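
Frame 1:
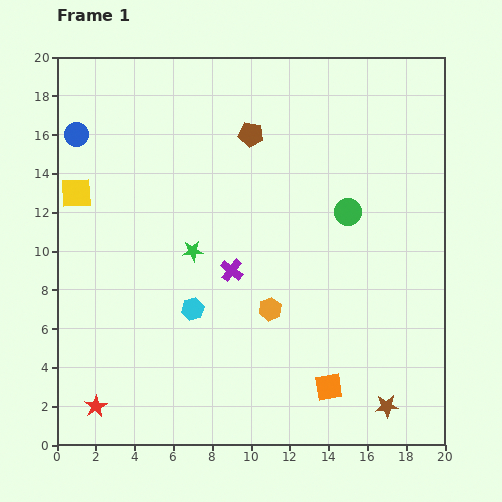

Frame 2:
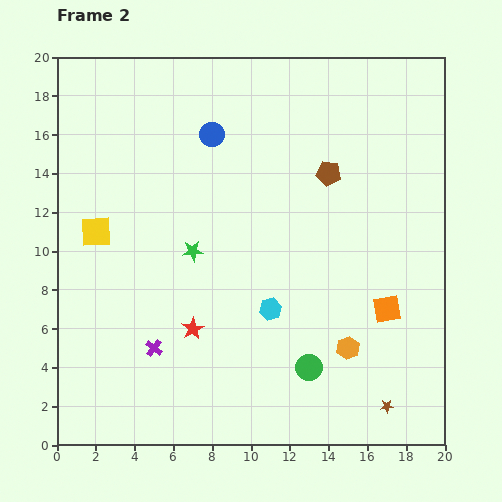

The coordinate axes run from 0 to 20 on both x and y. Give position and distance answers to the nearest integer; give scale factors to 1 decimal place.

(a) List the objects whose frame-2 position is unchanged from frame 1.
the brown star, the green star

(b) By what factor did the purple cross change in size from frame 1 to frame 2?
0.8×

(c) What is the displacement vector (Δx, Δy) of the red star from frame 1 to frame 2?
(5, 4)

The red star was at (2, 2) in frame 1 and (7, 6) in frame 2.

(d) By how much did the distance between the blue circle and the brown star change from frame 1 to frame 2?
-4

Distance in frame 1: 21. Distance in frame 2: 17.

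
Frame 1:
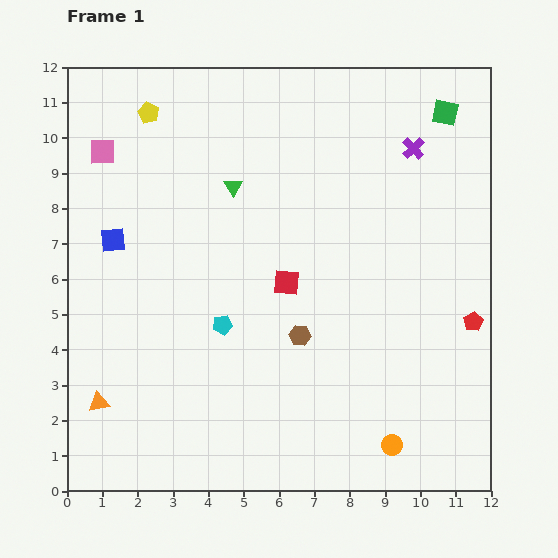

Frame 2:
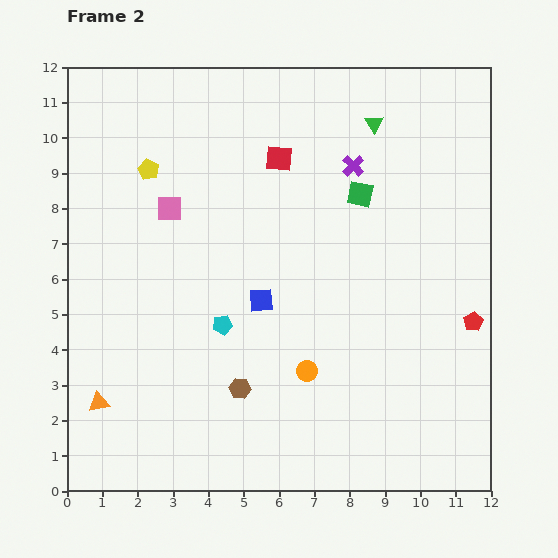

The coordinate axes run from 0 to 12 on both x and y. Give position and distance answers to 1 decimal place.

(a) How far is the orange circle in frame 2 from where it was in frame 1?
3.2

The orange circle moved from (9.2, 1.3) to (6.8, 3.4), a distance of √(2.4² + 2.1²) ≈ 3.2.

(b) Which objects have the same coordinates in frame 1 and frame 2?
the cyan pentagon, the red pentagon, the orange triangle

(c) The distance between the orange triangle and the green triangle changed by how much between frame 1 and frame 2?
+3.9

Distance in frame 1: 7.2. Distance in frame 2: 11.1.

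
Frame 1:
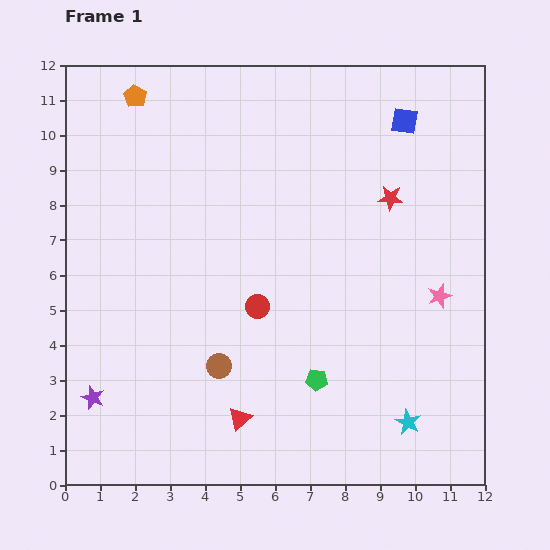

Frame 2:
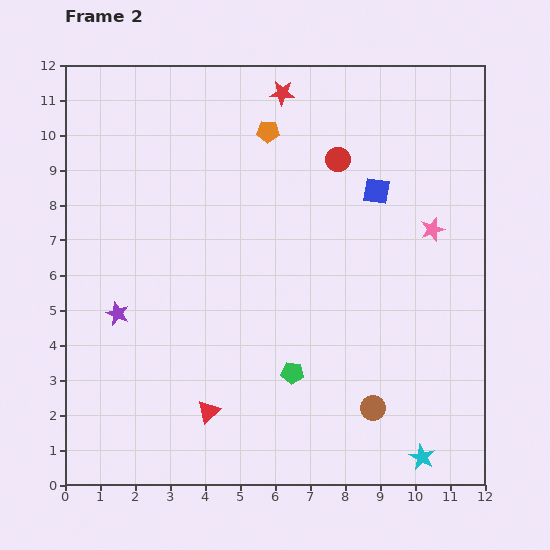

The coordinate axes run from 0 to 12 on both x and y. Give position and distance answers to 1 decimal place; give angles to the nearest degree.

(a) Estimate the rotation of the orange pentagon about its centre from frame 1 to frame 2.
27° counter-clockwise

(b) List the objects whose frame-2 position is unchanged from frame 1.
none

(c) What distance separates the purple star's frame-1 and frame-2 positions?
2.5

The purple star moved from (0.8, 2.5) to (1.5, 4.9), a distance of √(0.7² + 2.4²) ≈ 2.5.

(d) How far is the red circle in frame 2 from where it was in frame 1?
4.8

The red circle moved from (5.5, 5.1) to (7.8, 9.3), a distance of √(2.3² + 4.2²) ≈ 4.8.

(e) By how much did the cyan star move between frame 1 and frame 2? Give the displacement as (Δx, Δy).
(0.4, -1.0)

The cyan star was at (9.8, 1.8) in frame 1 and (10.2, 0.8) in frame 2.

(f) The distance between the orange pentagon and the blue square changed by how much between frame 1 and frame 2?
-4.2

Distance in frame 1: 7.7. Distance in frame 2: 3.5.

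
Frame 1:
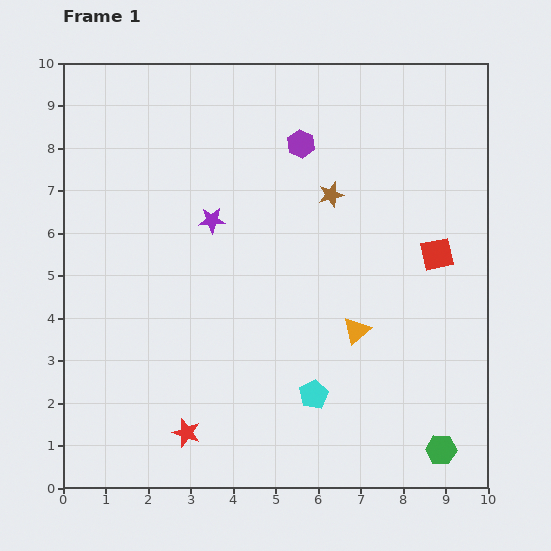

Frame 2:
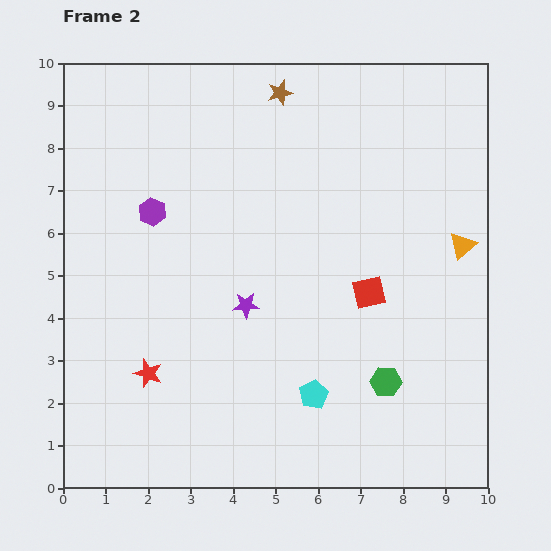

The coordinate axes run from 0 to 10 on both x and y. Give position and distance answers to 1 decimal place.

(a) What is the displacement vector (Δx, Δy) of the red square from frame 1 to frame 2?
(-1.6, -0.9)

The red square was at (8.8, 5.5) in frame 1 and (7.2, 4.6) in frame 2.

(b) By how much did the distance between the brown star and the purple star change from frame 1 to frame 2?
+2.2

Distance in frame 1: 2.9. Distance in frame 2: 5.1.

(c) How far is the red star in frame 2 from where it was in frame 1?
1.7

The red star moved from (2.9, 1.3) to (2.0, 2.7), a distance of √(0.9² + 1.4²) ≈ 1.7.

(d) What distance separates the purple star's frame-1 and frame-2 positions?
2.2

The purple star moved from (3.5, 6.3) to (4.3, 4.3), a distance of √(0.8² + 2.0²) ≈ 2.2.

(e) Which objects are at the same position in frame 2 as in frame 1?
the cyan pentagon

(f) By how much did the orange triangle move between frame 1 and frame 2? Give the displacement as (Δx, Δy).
(2.5, 2.0)

The orange triangle was at (6.9, 3.7) in frame 1 and (9.4, 5.7) in frame 2.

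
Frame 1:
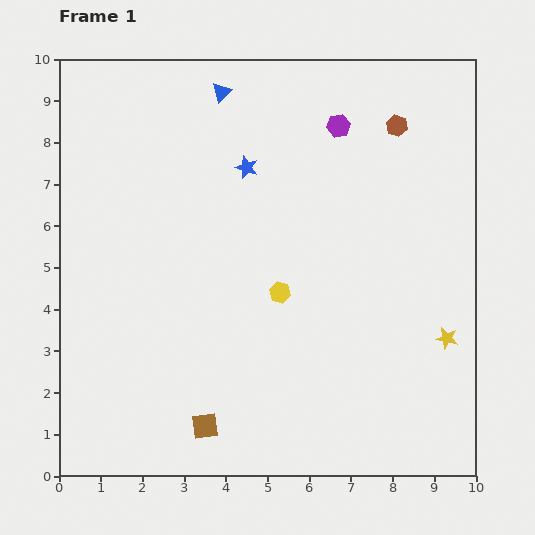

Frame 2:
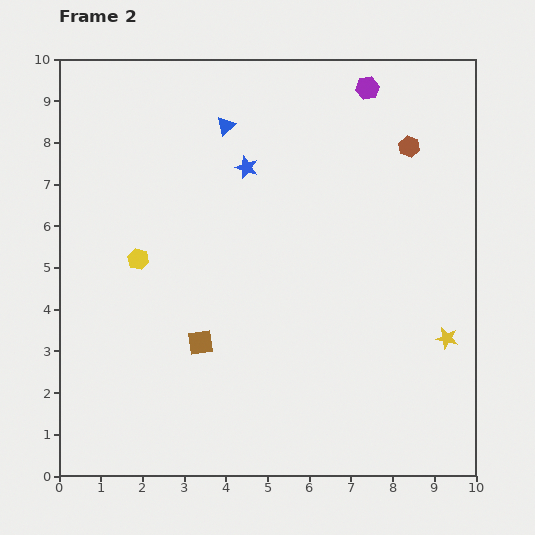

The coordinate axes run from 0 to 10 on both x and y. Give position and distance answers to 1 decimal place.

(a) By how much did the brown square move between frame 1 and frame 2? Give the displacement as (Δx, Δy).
(-0.1, 2.0)

The brown square was at (3.5, 1.2) in frame 1 and (3.4, 3.2) in frame 2.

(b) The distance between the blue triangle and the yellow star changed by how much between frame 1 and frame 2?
-0.6

Distance in frame 1: 8.0. Distance in frame 2: 7.4.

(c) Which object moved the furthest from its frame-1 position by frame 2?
the yellow hexagon

(moved 3.5; next 2.0)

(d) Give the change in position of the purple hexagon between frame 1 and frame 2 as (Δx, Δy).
(0.7, 0.9)

The purple hexagon was at (6.7, 8.4) in frame 1 and (7.4, 9.3) in frame 2.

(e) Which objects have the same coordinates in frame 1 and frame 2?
the blue star, the yellow star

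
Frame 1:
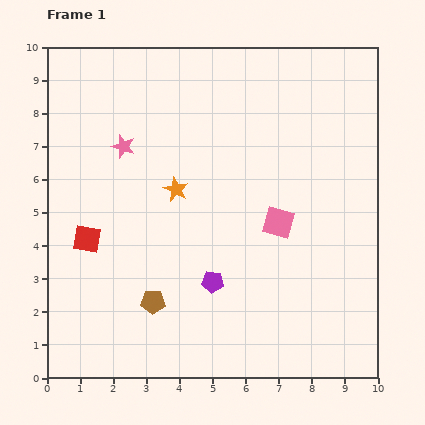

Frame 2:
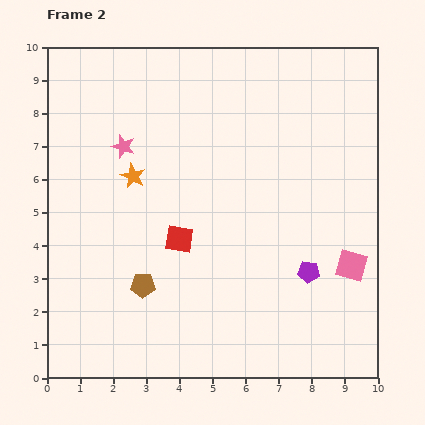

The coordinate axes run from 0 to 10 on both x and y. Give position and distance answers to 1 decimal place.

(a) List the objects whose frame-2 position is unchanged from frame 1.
the pink star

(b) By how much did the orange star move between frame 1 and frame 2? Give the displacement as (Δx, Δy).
(-1.3, 0.4)

The orange star was at (3.9, 5.7) in frame 1 and (2.6, 6.1) in frame 2.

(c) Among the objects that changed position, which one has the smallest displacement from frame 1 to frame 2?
the brown pentagon

(moved 0.6)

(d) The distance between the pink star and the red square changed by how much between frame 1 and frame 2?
+0.3

Distance in frame 1: 3.0. Distance in frame 2: 3.3.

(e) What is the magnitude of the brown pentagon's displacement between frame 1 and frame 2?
0.6

The brown pentagon moved from (3.2, 2.3) to (2.9, 2.8), a distance of √(0.3² + 0.5²) ≈ 0.6.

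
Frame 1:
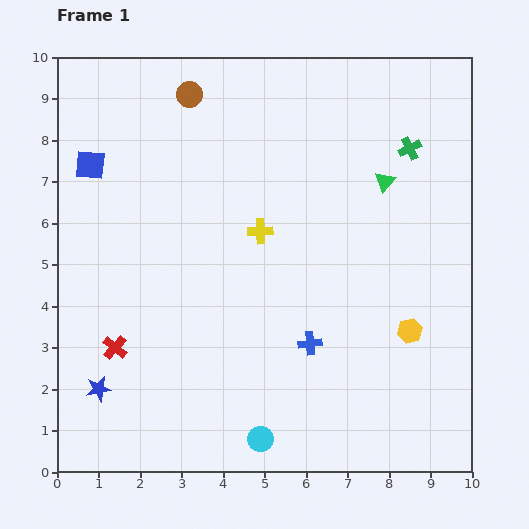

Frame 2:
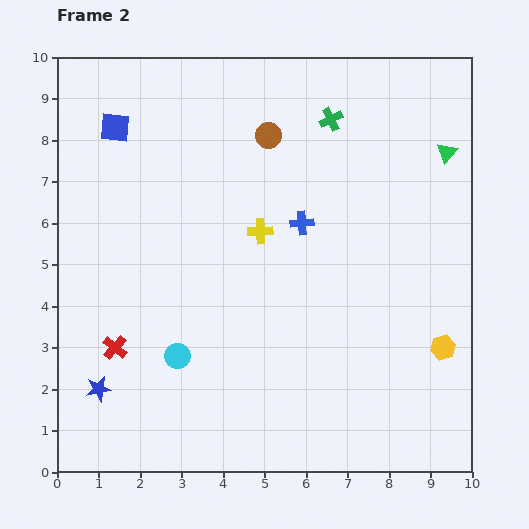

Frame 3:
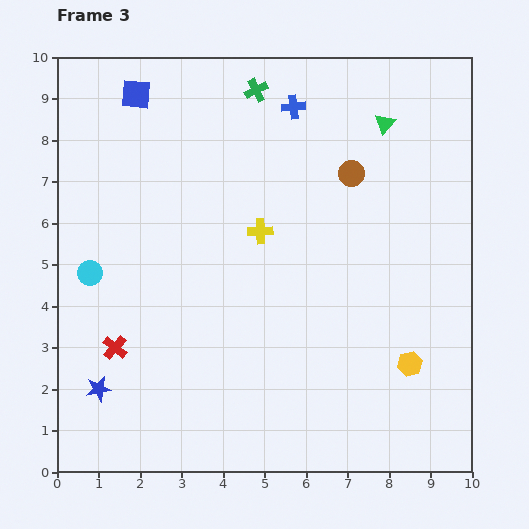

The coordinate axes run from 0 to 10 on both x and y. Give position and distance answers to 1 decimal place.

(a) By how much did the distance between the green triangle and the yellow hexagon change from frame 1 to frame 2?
+1.1

Distance in frame 1: 3.6. Distance in frame 2: 4.7.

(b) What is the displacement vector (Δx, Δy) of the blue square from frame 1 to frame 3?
(1.1, 1.7)

The blue square was at (0.8, 7.4) in frame 1 and (1.9, 9.1) in frame 3.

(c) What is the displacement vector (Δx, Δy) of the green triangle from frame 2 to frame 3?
(-1.5, 0.7)

The green triangle was at (9.4, 7.7) in frame 2 and (7.9, 8.4) in frame 3.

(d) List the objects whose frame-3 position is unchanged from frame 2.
the blue star, the yellow cross, the red cross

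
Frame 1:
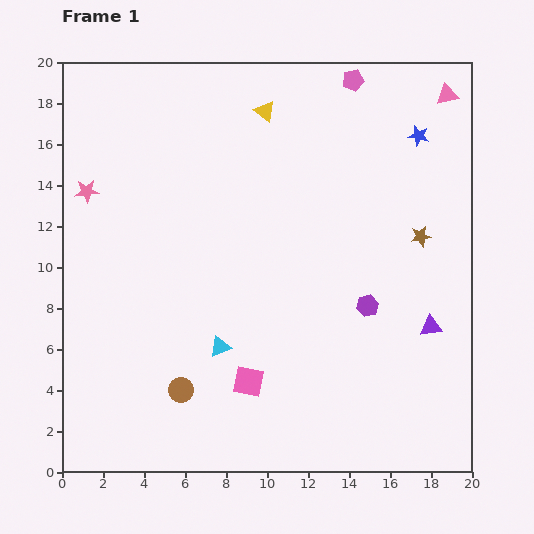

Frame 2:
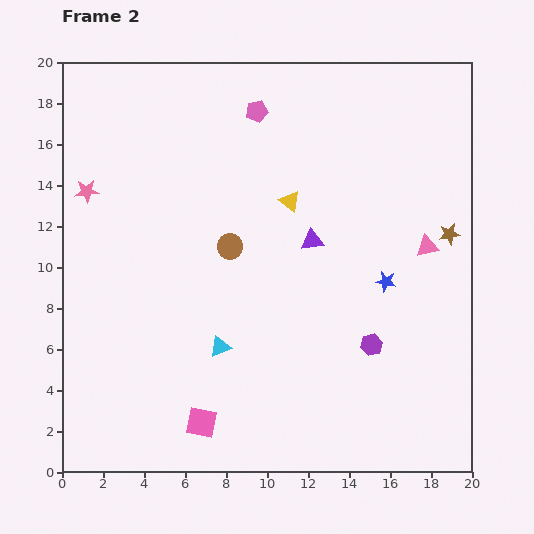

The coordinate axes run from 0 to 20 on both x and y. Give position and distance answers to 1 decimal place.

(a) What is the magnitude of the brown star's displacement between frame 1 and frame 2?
1.4

The brown star moved from (17.5, 11.5) to (18.9, 11.6), a distance of √(1.4² + 0.1²) ≈ 1.4.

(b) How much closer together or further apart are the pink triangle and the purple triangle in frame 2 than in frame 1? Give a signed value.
-5.7

Distance in frame 1: 11.3. Distance in frame 2: 5.6.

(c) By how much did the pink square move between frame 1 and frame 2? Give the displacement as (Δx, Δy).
(-2.3, -2.0)

The pink square was at (9.1, 4.4) in frame 1 and (6.8, 2.4) in frame 2.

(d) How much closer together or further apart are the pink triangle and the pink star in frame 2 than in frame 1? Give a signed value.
-1.4

Distance in frame 1: 18.2. Distance in frame 2: 16.8.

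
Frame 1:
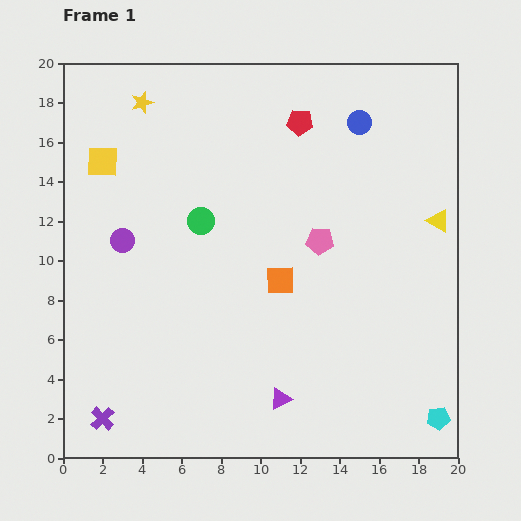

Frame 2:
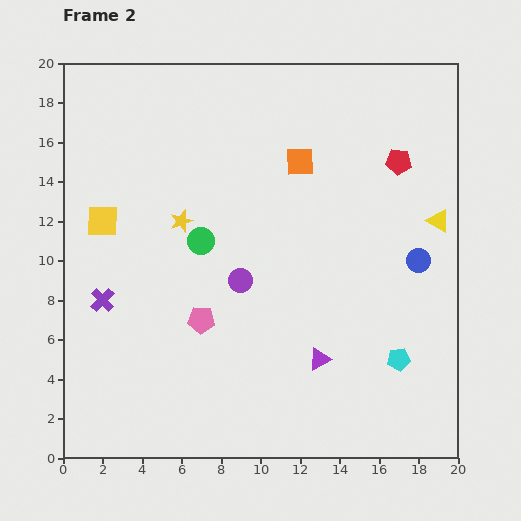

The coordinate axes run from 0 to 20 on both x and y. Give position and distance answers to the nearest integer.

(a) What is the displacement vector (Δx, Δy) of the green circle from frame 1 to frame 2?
(0, -1)

The green circle was at (7, 12) in frame 1 and (7, 11) in frame 2.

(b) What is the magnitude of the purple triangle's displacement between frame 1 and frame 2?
3

The purple triangle moved from (11, 3) to (13, 5), a distance of √(2² + 2²) ≈ 3.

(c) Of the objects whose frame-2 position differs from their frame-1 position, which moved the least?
the green circle

(moved 1)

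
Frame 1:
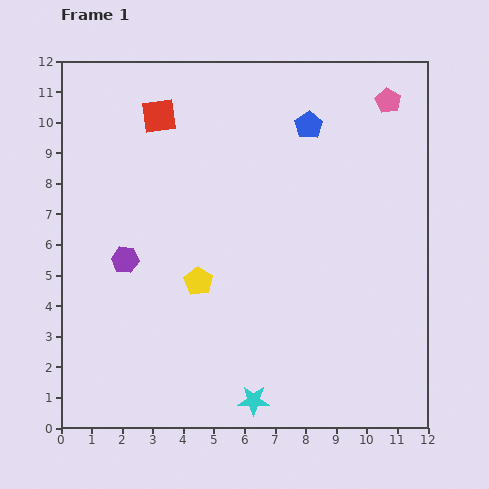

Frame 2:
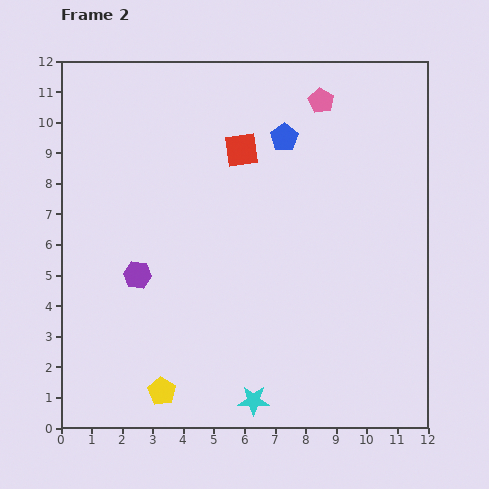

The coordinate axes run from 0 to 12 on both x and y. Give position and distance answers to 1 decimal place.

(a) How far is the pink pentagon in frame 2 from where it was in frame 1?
2.2

The pink pentagon moved from (10.7, 10.7) to (8.5, 10.7), a distance of √(2.2² + 0.0²) ≈ 2.2.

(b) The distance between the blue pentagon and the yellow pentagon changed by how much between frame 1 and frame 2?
+3.0

Distance in frame 1: 6.2. Distance in frame 2: 9.2.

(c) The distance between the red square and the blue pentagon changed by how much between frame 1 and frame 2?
-3.4

Distance in frame 1: 4.9. Distance in frame 2: 1.5.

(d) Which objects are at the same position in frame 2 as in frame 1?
the cyan star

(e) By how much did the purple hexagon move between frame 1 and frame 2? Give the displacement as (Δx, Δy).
(0.4, -0.5)

The purple hexagon was at (2.1, 5.5) in frame 1 and (2.5, 5.0) in frame 2.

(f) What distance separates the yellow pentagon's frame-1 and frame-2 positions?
3.8

The yellow pentagon moved from (4.5, 4.8) to (3.3, 1.2), a distance of √(1.2² + 3.6²) ≈ 3.8.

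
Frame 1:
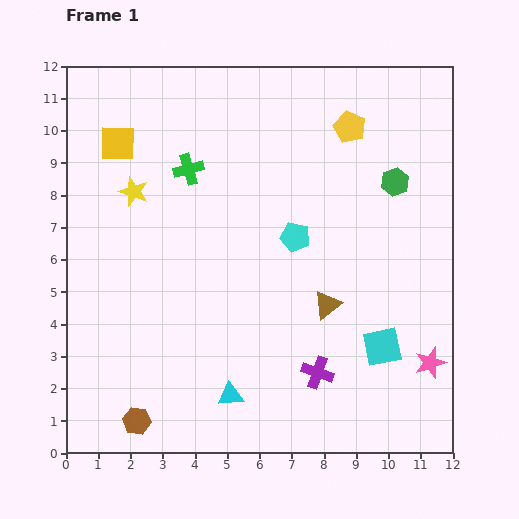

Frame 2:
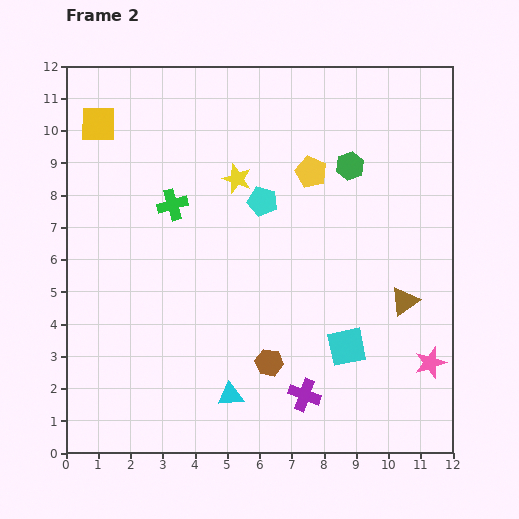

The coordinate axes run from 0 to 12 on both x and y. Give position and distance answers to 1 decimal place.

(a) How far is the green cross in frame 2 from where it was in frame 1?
1.2

The green cross moved from (3.8, 8.8) to (3.3, 7.7), a distance of √(0.5² + 1.1²) ≈ 1.2.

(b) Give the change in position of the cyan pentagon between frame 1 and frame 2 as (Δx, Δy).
(-1.0, 1.1)

The cyan pentagon was at (7.1, 6.7) in frame 1 and (6.1, 7.8) in frame 2.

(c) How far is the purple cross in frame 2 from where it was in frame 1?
0.8

The purple cross moved from (7.8, 2.5) to (7.4, 1.8), a distance of √(0.4² + 0.7²) ≈ 0.8.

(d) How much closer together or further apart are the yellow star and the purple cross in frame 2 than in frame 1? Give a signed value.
-1.0

Distance in frame 1: 8.0. Distance in frame 2: 7.0.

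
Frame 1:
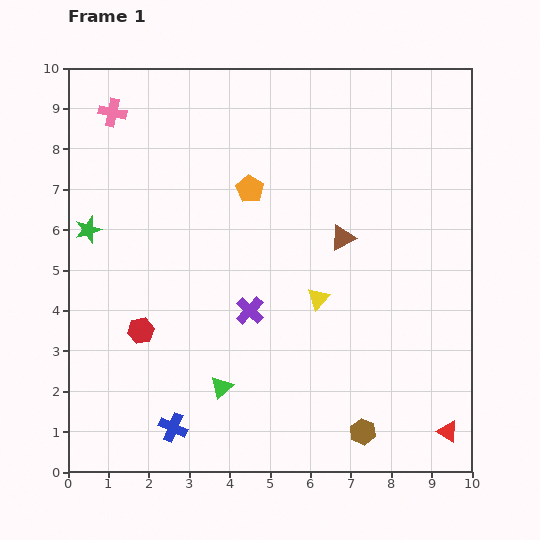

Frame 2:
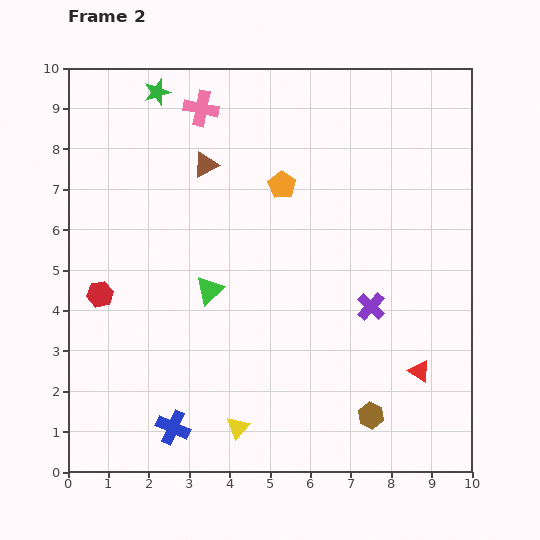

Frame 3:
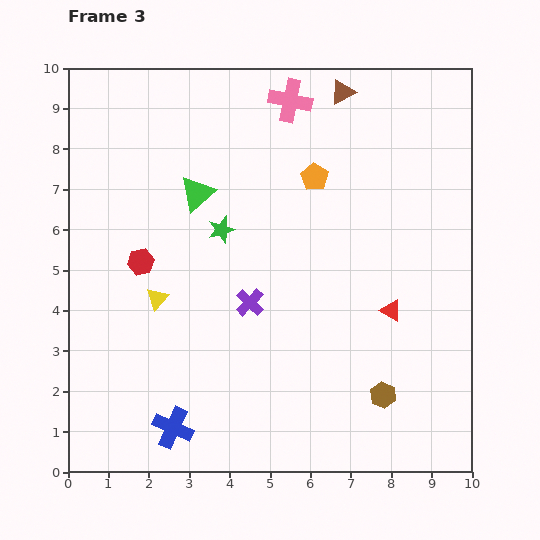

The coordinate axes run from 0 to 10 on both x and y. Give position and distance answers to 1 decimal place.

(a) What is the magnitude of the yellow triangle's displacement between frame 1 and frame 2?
3.8

The yellow triangle moved from (6.2, 4.3) to (4.2, 1.1), a distance of √(2.0² + 3.2²) ≈ 3.8.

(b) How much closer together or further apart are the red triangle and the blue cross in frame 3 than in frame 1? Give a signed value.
-0.7

Distance in frame 1: 6.8. Distance in frame 3: 6.1.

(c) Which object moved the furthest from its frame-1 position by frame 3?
the green triangle

(moved 4.8; next 4.4)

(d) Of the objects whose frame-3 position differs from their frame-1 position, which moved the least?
the purple cross

(moved 0.2)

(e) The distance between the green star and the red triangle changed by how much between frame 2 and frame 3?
-4.8

Distance in frame 2: 9.5. Distance in frame 3: 4.7.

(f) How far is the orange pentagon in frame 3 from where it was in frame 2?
0.8

The orange pentagon moved from (5.3, 7.1) to (6.1, 7.3), a distance of √(0.8² + 0.2²) ≈ 0.8.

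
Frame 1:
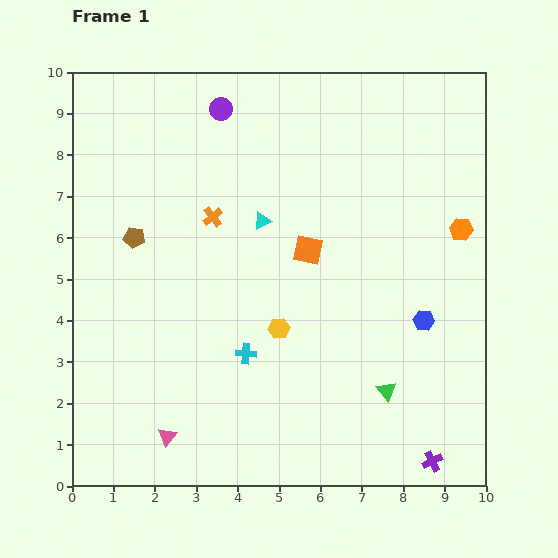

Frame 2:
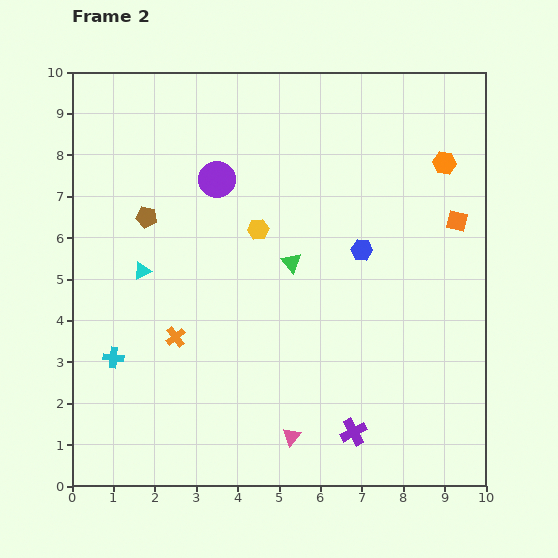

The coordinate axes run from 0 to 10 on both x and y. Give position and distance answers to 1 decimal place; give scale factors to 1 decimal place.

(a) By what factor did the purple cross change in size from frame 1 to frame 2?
1.3×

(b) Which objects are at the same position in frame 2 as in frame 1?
none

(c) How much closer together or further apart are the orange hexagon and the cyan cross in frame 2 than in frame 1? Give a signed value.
+3.3

Distance in frame 1: 6.0. Distance in frame 2: 9.3.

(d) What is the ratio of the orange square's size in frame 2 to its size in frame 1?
0.7×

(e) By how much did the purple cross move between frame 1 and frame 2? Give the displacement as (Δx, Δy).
(-1.9, 0.7)

The purple cross was at (8.7, 0.6) in frame 1 and (6.8, 1.3) in frame 2.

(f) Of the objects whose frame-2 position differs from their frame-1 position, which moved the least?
the brown pentagon

(moved 0.6)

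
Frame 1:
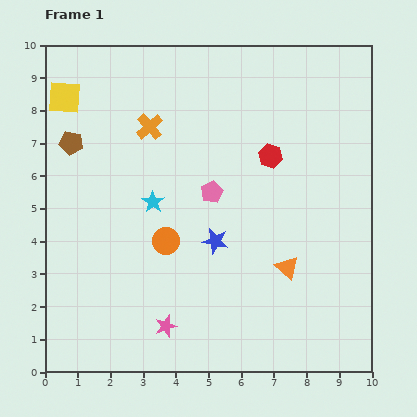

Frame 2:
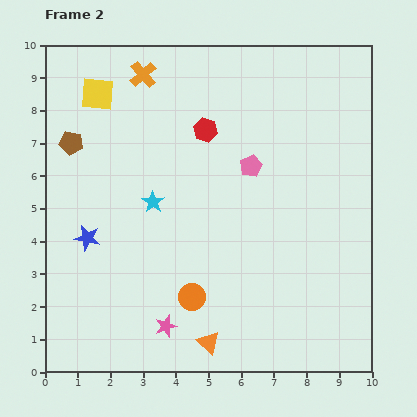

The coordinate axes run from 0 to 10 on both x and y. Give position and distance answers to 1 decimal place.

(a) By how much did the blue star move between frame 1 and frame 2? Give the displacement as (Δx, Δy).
(-3.9, 0.1)

The blue star was at (5.2, 4.0) in frame 1 and (1.3, 4.1) in frame 2.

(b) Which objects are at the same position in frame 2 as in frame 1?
the brown pentagon, the pink star, the cyan star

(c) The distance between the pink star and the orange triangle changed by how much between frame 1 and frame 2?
-2.7

Distance in frame 1: 4.1. Distance in frame 2: 1.4.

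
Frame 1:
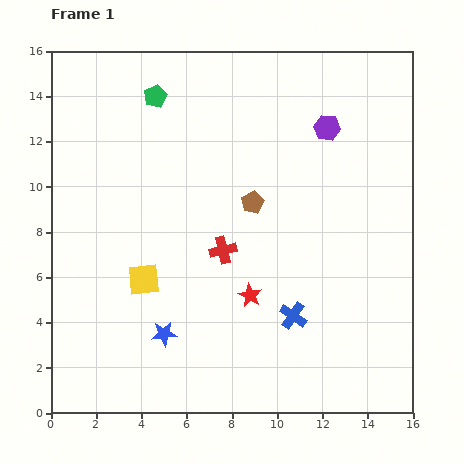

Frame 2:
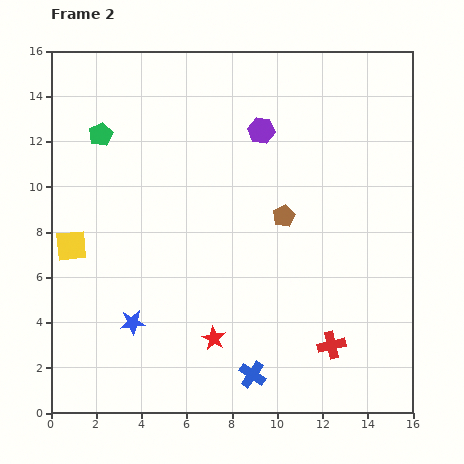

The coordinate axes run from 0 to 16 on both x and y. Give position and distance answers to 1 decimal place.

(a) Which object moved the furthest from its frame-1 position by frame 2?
the red cross

(moved 6.4; next 3.5)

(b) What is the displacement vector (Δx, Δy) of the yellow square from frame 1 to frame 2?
(-3.2, 1.5)

The yellow square was at (4.1, 5.9) in frame 1 and (0.9, 7.4) in frame 2.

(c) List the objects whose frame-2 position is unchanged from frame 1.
none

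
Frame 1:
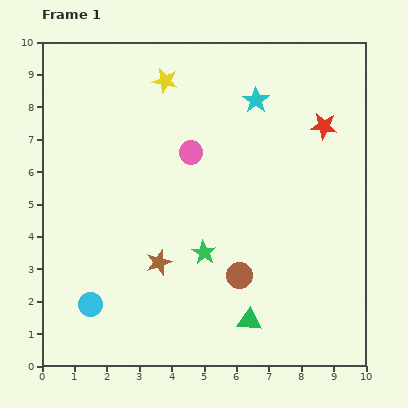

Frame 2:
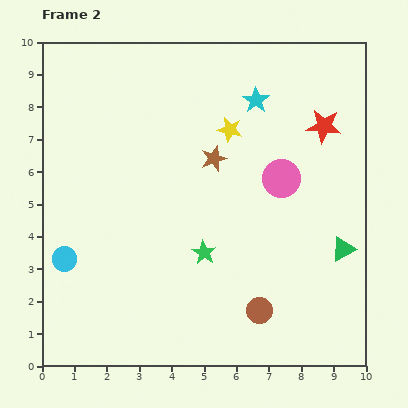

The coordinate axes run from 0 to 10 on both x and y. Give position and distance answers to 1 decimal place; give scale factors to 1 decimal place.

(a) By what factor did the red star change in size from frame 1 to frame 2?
1.3×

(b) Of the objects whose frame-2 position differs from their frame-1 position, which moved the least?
the brown circle

(moved 1.3)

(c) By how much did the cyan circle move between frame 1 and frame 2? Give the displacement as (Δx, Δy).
(-0.8, 1.4)

The cyan circle was at (1.5, 1.9) in frame 1 and (0.7, 3.3) in frame 2.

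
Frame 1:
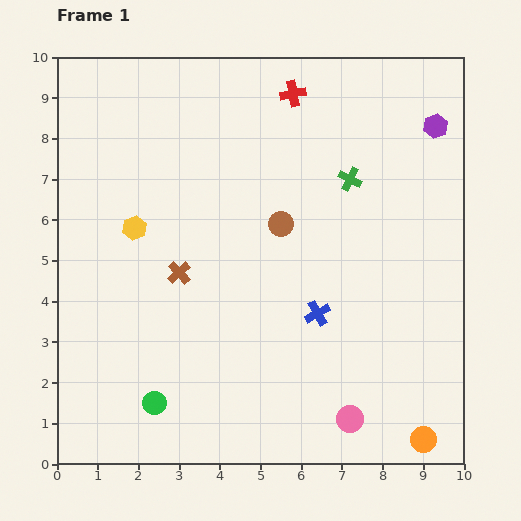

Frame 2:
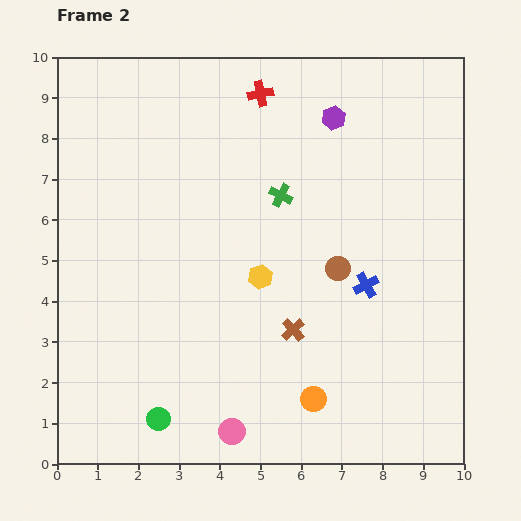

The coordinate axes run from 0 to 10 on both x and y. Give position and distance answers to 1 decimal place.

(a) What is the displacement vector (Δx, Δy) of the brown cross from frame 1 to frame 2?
(2.8, -1.4)

The brown cross was at (3.0, 4.7) in frame 1 and (5.8, 3.3) in frame 2.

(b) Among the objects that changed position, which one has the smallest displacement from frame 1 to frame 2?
the green circle

(moved 0.4)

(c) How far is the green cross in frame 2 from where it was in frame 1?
1.7

The green cross moved from (7.2, 7.0) to (5.5, 6.6), a distance of √(1.7² + 0.4²) ≈ 1.7.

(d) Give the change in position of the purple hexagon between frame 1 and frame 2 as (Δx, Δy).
(-2.5, 0.2)

The purple hexagon was at (9.3, 8.3) in frame 1 and (6.8, 8.5) in frame 2.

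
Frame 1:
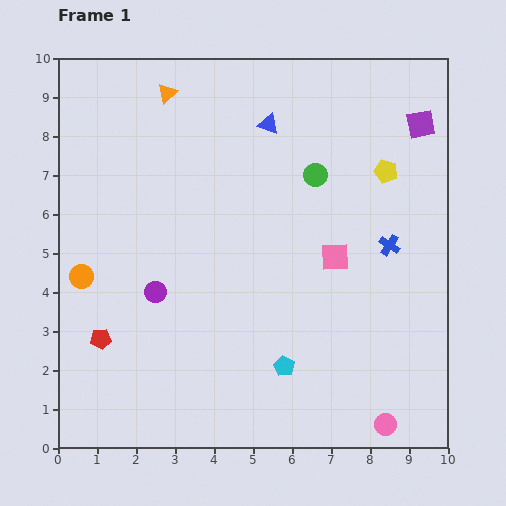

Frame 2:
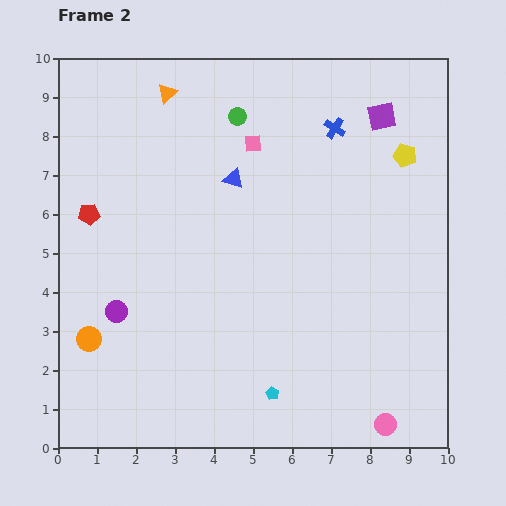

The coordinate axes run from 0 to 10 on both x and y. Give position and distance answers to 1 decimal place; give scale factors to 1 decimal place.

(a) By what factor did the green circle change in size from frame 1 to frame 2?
0.7×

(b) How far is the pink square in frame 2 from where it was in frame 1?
3.6

The pink square moved from (7.1, 4.9) to (5.0, 7.8), a distance of √(2.1² + 2.9²) ≈ 3.6.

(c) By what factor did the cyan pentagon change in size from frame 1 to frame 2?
0.6×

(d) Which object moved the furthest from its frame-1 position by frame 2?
the pink square

(moved 3.6; next 3.3)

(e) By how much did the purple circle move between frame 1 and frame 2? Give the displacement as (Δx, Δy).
(-1.0, -0.5)

The purple circle was at (2.5, 4.0) in frame 1 and (1.5, 3.5) in frame 2.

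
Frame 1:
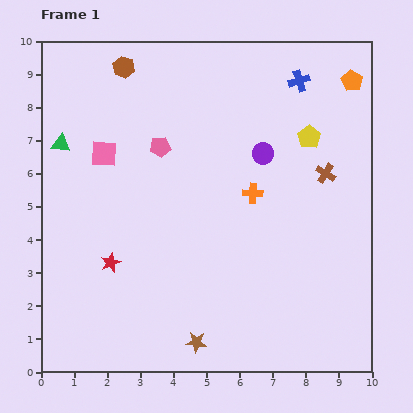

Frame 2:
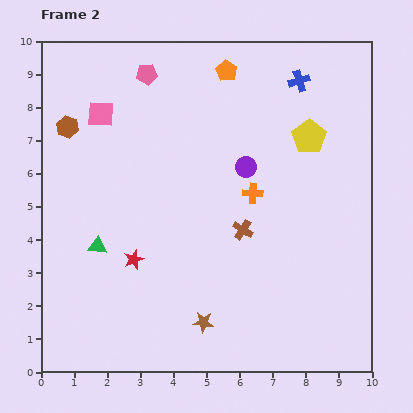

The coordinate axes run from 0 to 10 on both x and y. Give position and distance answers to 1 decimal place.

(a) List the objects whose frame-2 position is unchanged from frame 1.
the orange cross, the yellow pentagon, the blue cross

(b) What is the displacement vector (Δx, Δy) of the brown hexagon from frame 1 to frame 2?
(-1.7, -1.8)

The brown hexagon was at (2.5, 9.2) in frame 1 and (0.8, 7.4) in frame 2.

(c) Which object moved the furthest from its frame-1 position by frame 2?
the orange pentagon

(moved 3.8; next 3.3)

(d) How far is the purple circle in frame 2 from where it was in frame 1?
0.6

The purple circle moved from (6.7, 6.6) to (6.2, 6.2), a distance of √(0.5² + 0.4²) ≈ 0.6.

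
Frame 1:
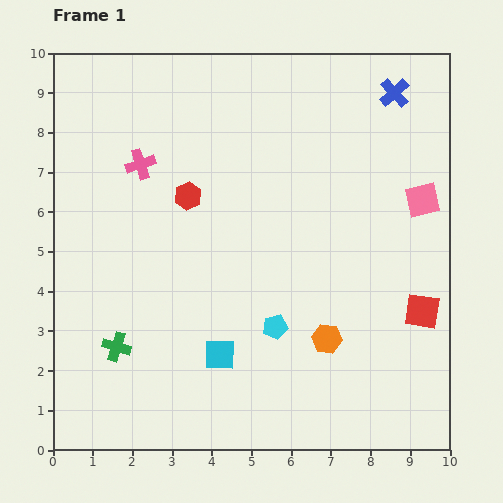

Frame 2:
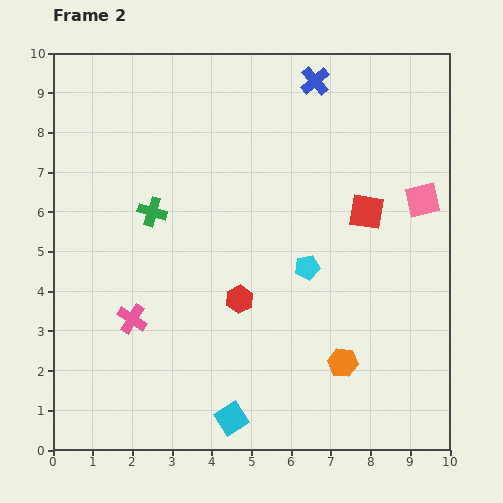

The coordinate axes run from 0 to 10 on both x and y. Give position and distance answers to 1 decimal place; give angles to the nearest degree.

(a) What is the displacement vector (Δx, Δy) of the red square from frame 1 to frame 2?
(-1.4, 2.5)

The red square was at (9.3, 3.5) in frame 1 and (7.9, 6.0) in frame 2.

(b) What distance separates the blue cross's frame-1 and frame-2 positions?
2.0

The blue cross moved from (8.6, 9.0) to (6.6, 9.3), a distance of √(2.0² + 0.3²) ≈ 2.0.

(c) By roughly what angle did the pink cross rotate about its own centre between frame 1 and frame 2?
40° counter-clockwise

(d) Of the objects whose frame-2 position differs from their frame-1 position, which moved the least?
the orange hexagon

(moved 0.7)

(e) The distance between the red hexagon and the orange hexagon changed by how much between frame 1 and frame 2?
-1.9

Distance in frame 1: 5.0. Distance in frame 2: 3.1.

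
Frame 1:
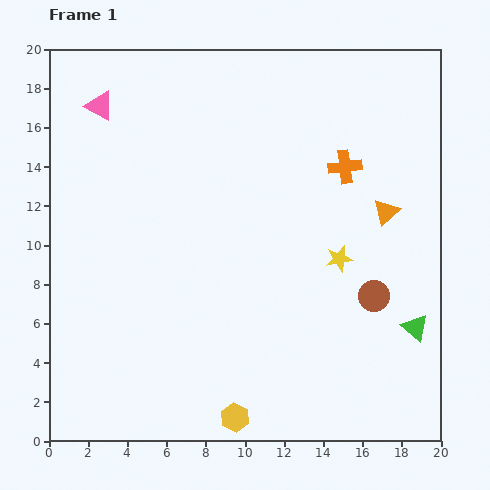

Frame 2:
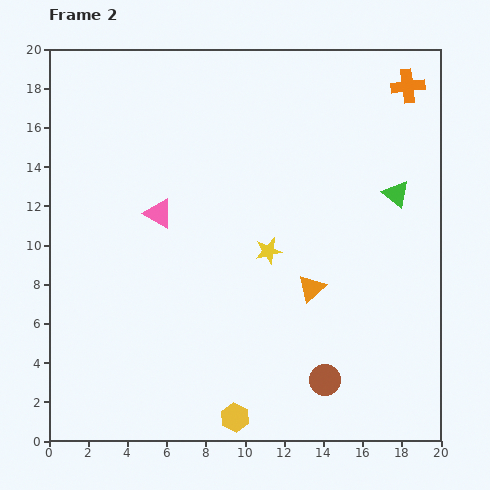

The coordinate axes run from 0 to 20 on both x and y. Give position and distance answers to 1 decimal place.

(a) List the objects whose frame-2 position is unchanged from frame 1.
the yellow hexagon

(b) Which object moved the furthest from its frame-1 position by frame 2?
the green triangle

(moved 6.9; next 6.3)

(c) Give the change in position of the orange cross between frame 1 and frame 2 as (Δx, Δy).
(3.2, 4.1)

The orange cross was at (15.1, 14.0) in frame 1 and (18.3, 18.1) in frame 2.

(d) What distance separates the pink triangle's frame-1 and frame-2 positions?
6.3

The pink triangle moved from (2.6, 17.1) to (5.6, 11.6), a distance of √(3.0² + 5.5²) ≈ 6.3.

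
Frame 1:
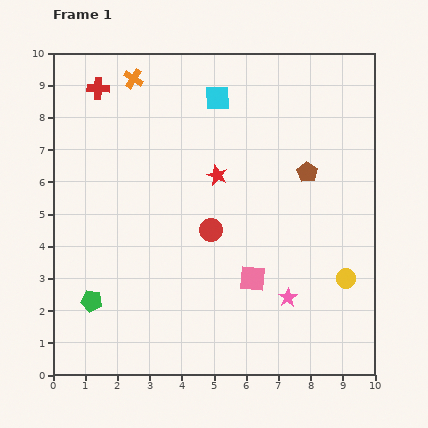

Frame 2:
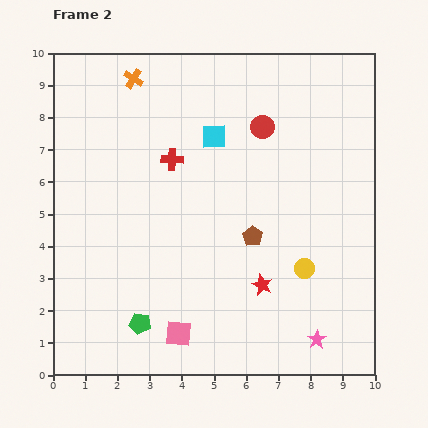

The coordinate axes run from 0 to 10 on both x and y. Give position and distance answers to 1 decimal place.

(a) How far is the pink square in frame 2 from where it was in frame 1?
2.9

The pink square moved from (6.2, 3.0) to (3.9, 1.3), a distance of √(2.3² + 1.7²) ≈ 2.9.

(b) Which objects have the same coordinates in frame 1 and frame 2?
the orange cross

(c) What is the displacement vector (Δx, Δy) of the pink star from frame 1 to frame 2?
(0.9, -1.3)

The pink star was at (7.3, 2.4) in frame 1 and (8.2, 1.1) in frame 2.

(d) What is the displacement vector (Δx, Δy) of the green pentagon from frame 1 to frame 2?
(1.5, -0.7)

The green pentagon was at (1.2, 2.3) in frame 1 and (2.7, 1.6) in frame 2.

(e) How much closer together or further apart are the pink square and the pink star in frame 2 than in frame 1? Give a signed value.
+3.0

Distance in frame 1: 1.3. Distance in frame 2: 4.3.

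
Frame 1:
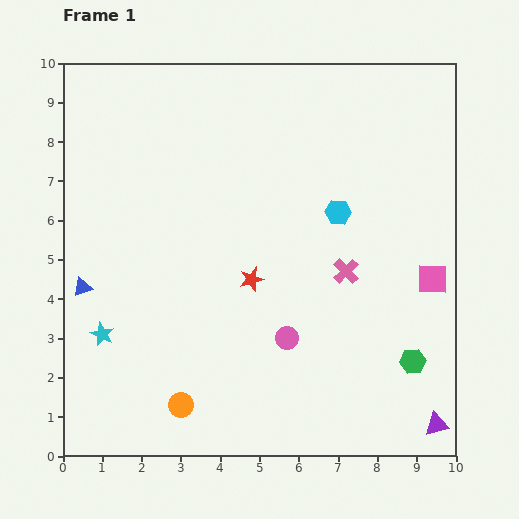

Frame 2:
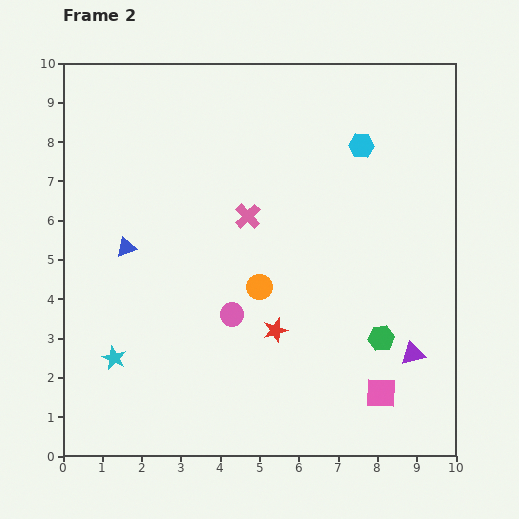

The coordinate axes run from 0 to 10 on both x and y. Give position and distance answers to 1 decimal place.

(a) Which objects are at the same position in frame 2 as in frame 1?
none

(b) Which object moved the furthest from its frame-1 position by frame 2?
the orange circle

(moved 3.6; next 3.2)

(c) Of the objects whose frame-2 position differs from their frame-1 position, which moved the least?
the cyan star

(moved 0.7)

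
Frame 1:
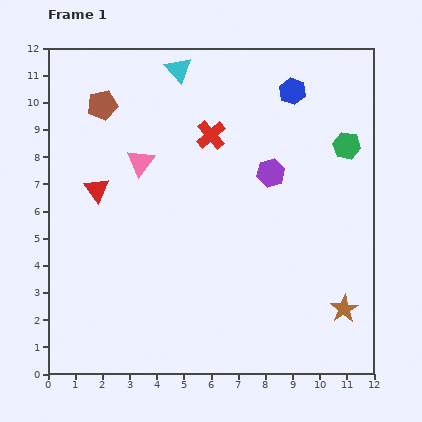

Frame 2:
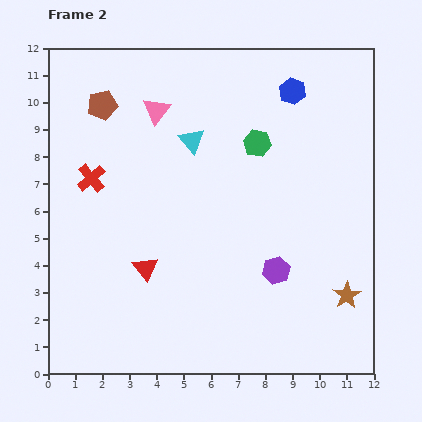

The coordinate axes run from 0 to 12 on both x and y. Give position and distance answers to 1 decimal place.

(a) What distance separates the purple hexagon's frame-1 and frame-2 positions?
3.6

The purple hexagon moved from (8.2, 7.4) to (8.4, 3.8), a distance of √(0.2² + 3.6²) ≈ 3.6.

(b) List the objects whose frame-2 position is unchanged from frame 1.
the brown pentagon, the blue hexagon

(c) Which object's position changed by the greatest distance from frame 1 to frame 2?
the red cross

(moved 4.7; next 3.6)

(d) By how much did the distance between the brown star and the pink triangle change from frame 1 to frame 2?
+0.6

Distance in frame 1: 9.2. Distance in frame 2: 9.8.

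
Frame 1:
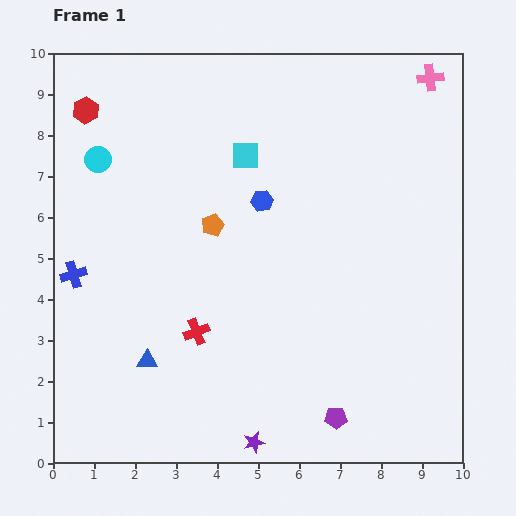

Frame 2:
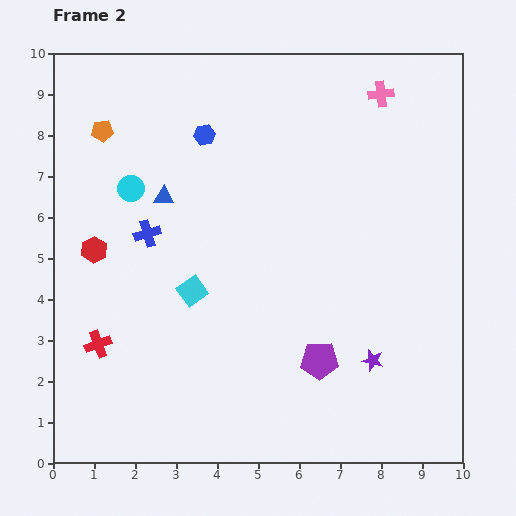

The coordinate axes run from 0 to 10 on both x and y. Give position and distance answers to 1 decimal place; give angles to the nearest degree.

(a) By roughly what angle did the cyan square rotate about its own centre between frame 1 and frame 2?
36° counter-clockwise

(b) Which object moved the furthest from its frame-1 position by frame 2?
the blue triangle

(moved 4.0; next 3.5)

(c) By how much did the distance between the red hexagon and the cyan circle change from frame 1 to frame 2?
+0.5

Distance in frame 1: 1.2. Distance in frame 2: 1.7.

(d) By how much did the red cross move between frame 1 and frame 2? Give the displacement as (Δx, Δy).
(-2.4, -0.3)

The red cross was at (3.5, 3.2) in frame 1 and (1.1, 2.9) in frame 2.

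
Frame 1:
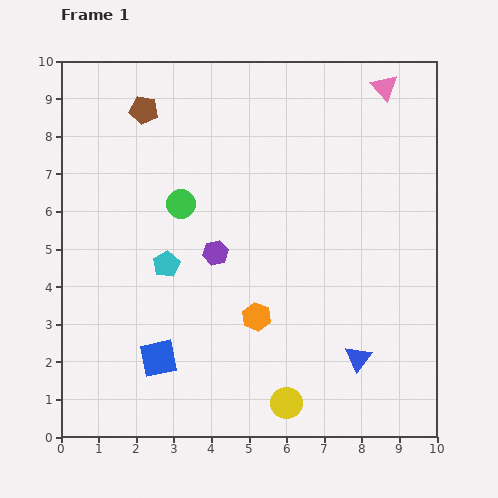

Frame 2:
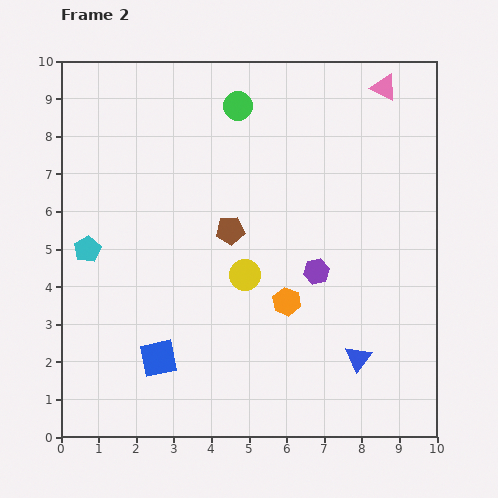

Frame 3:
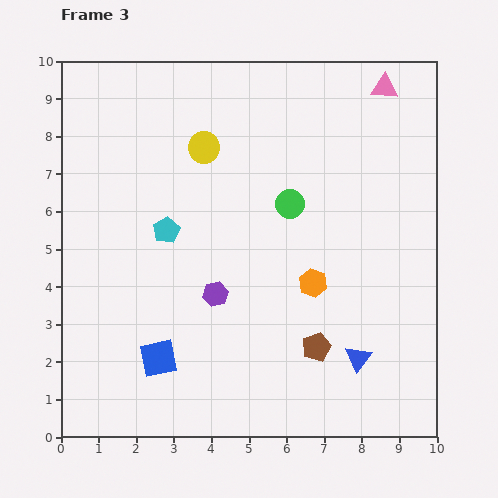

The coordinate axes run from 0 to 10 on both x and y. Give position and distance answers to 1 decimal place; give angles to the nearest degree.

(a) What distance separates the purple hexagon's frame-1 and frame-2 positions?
2.7

The purple hexagon moved from (4.1, 4.9) to (6.8, 4.4), a distance of √(2.7² + 0.5²) ≈ 2.7.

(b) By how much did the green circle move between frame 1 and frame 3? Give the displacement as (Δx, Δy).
(2.9, 0.0)

The green circle was at (3.2, 6.2) in frame 1 and (6.1, 6.2) in frame 3.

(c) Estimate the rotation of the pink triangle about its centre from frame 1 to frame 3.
44° counter-clockwise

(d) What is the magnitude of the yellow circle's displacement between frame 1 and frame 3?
7.1

The yellow circle moved from (6.0, 0.9) to (3.8, 7.7), a distance of √(2.2² + 6.8²) ≈ 7.1.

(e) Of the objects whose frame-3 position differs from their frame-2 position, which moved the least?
the orange hexagon

(moved 0.9)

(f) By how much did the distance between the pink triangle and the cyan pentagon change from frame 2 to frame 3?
-2.1

Distance in frame 2: 9.0. Distance in frame 3: 6.9.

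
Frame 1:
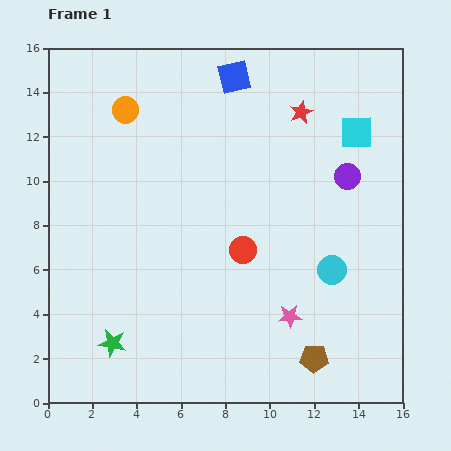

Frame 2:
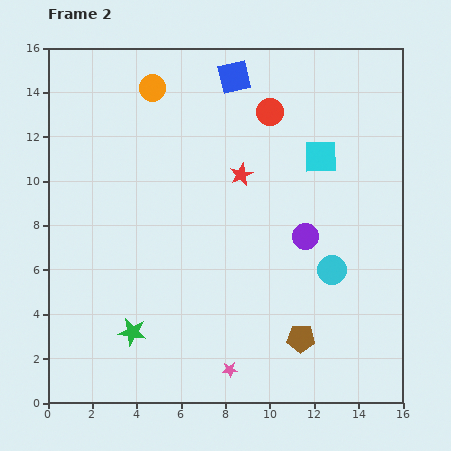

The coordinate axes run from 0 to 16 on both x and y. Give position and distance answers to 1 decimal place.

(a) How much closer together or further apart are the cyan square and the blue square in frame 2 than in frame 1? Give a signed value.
-0.7

Distance in frame 1: 6.0. Distance in frame 2: 5.3.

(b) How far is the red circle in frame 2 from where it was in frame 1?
6.3

The red circle moved from (8.8, 6.9) to (10.0, 13.1), a distance of √(1.2² + 6.2²) ≈ 6.3.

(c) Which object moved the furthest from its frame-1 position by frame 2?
the red circle

(moved 6.3; next 3.9)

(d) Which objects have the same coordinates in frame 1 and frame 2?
the cyan circle, the blue square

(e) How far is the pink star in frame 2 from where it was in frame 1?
3.6

The pink star moved from (10.9, 3.9) to (8.2, 1.5), a distance of √(2.7² + 2.4²) ≈ 3.6.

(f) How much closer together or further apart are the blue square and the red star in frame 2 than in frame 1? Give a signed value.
+1.0

Distance in frame 1: 3.4. Distance in frame 2: 4.4.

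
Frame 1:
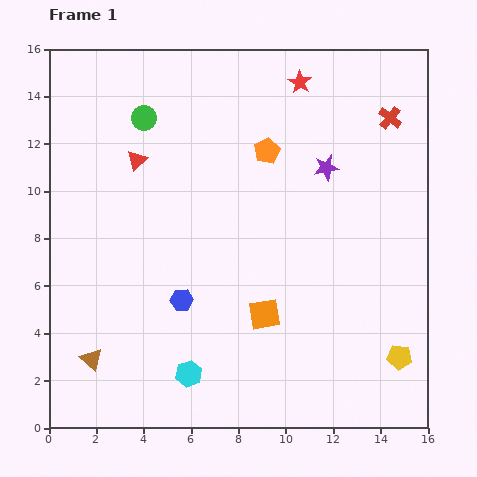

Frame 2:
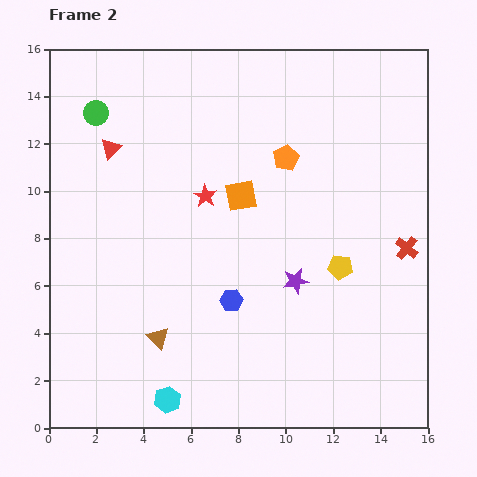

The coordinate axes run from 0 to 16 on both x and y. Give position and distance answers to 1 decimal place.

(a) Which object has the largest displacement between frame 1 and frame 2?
the red star

(moved 6.2; next 5.5)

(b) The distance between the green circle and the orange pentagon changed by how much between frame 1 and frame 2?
+2.8

Distance in frame 1: 5.4. Distance in frame 2: 8.2.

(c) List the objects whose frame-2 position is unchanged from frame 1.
none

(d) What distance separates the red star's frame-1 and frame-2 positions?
6.2

The red star moved from (10.6, 14.6) to (6.6, 9.8), a distance of √(4.0² + 4.8²) ≈ 6.2.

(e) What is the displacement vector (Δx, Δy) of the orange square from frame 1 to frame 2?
(-1.0, 5.0)

The orange square was at (9.1, 4.8) in frame 1 and (8.1, 9.8) in frame 2.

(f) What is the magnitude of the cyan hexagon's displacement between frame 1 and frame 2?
1.4

The cyan hexagon moved from (5.9, 2.3) to (5.0, 1.2), a distance of √(0.9² + 1.1²) ≈ 1.4.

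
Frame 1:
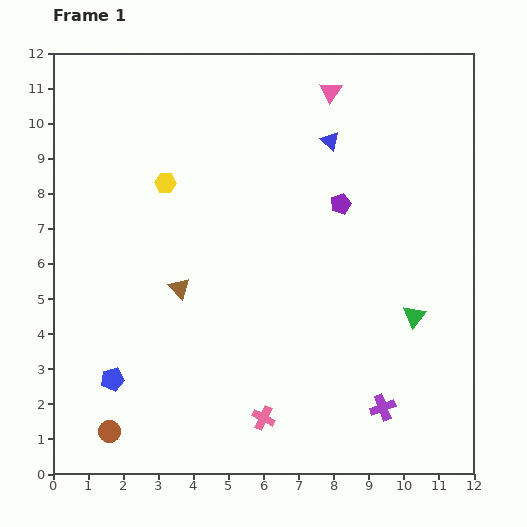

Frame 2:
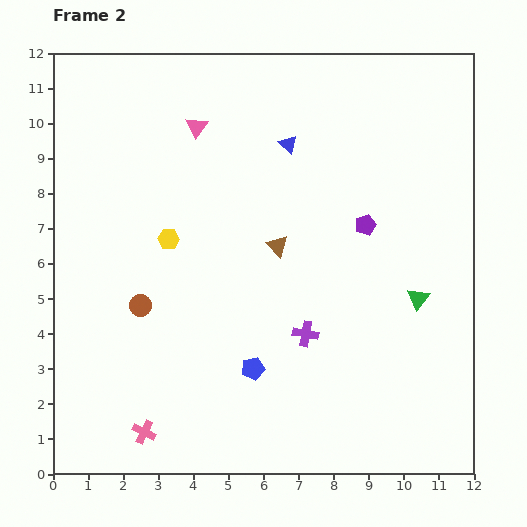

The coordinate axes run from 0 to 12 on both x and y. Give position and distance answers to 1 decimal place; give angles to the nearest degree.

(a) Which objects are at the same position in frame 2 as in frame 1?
none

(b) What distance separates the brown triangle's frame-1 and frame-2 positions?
3.0

The brown triangle moved from (3.6, 5.3) to (6.4, 6.5), a distance of √(2.8² + 1.2²) ≈ 3.0.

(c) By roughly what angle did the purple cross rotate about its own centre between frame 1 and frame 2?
31° clockwise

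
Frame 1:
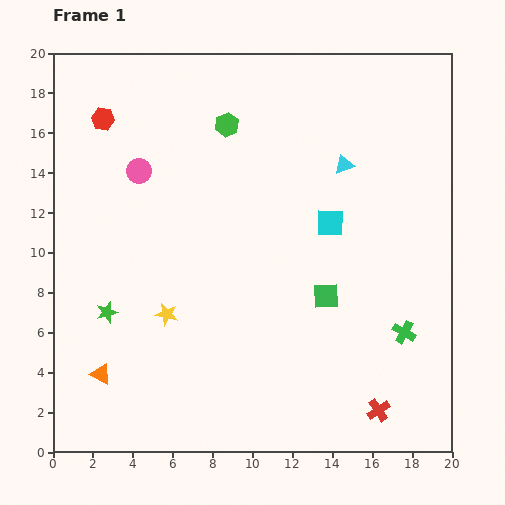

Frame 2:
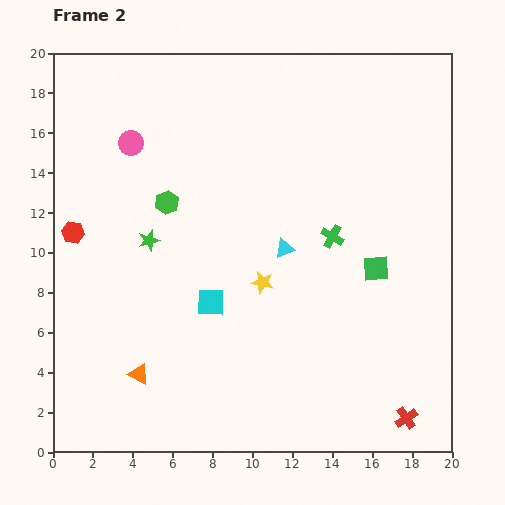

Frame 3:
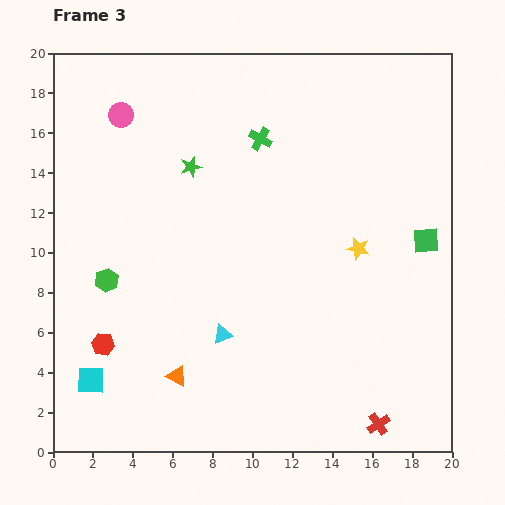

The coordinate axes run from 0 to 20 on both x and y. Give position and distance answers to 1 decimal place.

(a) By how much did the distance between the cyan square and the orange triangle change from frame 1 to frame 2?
-8.7

Distance in frame 1: 13.8. Distance in frame 2: 5.1.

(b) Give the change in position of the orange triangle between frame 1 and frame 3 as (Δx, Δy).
(3.8, -0.1)

The orange triangle was at (2.4, 3.9) in frame 1 and (6.2, 3.8) in frame 3.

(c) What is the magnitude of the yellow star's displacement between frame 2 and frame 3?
5.1

The yellow star moved from (10.5, 8.5) to (15.3, 10.2), a distance of √(4.8² + 1.7²) ≈ 5.1.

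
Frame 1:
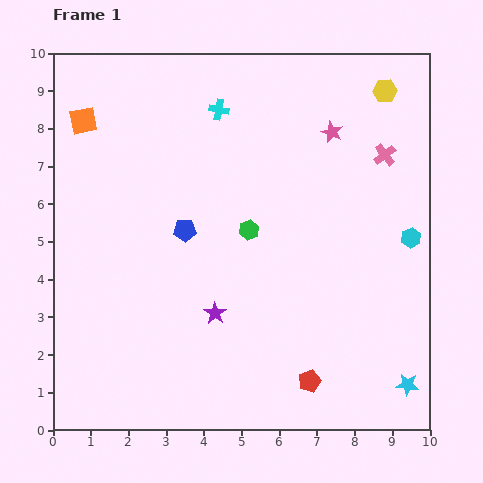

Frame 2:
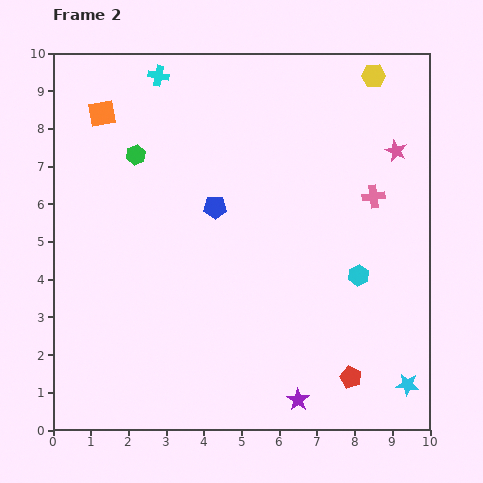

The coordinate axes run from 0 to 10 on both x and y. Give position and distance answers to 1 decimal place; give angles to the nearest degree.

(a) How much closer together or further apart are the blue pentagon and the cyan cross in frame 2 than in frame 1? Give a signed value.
+0.5

Distance in frame 1: 3.3. Distance in frame 2: 3.8.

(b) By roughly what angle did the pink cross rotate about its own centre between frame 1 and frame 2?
31° clockwise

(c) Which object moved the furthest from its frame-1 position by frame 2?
the green hexagon

(moved 3.6; next 3.2)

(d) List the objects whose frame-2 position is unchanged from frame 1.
the cyan star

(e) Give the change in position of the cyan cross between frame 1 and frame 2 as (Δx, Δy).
(-1.6, 0.9)

The cyan cross was at (4.4, 8.5) in frame 1 and (2.8, 9.4) in frame 2.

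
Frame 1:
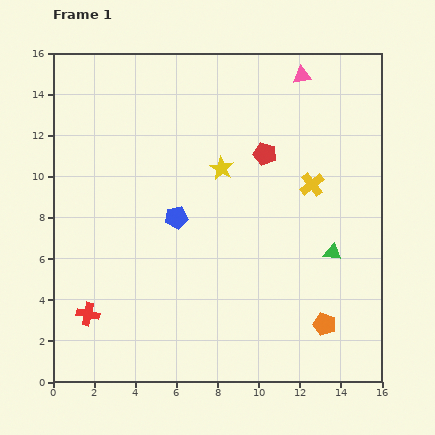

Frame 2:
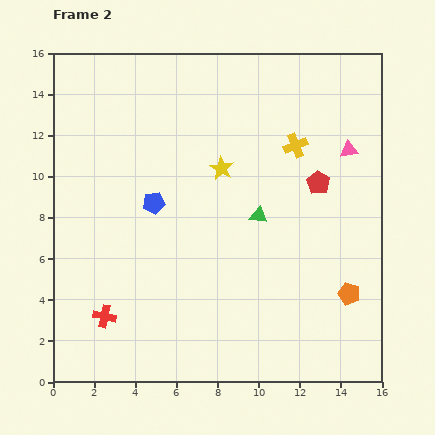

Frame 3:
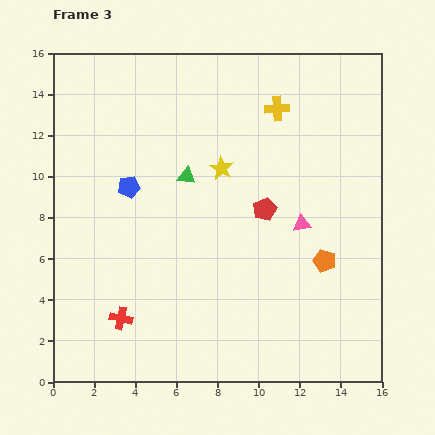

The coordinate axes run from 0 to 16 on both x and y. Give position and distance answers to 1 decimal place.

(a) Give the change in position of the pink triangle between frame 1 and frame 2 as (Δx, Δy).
(2.3, -3.6)

The pink triangle was at (12.1, 14.9) in frame 1 and (14.4, 11.3) in frame 2.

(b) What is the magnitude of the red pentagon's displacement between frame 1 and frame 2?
3.0

The red pentagon moved from (10.3, 11.1) to (12.9, 9.7), a distance of √(2.6² + 1.4²) ≈ 3.0.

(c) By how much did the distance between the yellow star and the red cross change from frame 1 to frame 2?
-0.4

Distance in frame 1: 9.6. Distance in frame 2: 9.2.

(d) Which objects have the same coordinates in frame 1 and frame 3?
the yellow star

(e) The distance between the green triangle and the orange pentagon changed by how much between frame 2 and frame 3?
+2.1

Distance in frame 2: 5.8. Distance in frame 3: 7.9.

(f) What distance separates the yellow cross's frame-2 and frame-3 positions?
2.0

The yellow cross moved from (11.8, 11.5) to (10.9, 13.3), a distance of √(0.9² + 1.8²) ≈ 2.0.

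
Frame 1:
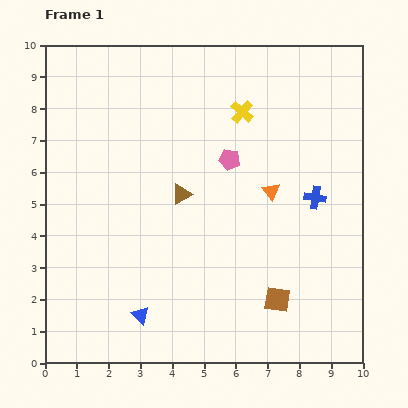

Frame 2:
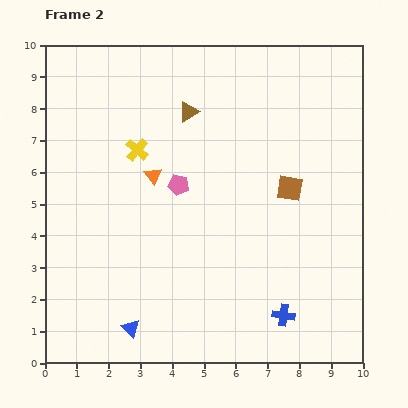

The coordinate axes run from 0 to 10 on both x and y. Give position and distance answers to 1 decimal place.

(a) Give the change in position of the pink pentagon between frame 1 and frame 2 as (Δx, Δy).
(-1.6, -0.8)

The pink pentagon was at (5.8, 6.4) in frame 1 and (4.2, 5.6) in frame 2.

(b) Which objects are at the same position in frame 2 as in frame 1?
none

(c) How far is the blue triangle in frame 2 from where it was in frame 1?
0.5

The blue triangle moved from (3.0, 1.5) to (2.7, 1.1), a distance of √(0.3² + 0.4²) ≈ 0.5.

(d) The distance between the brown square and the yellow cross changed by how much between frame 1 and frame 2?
-1.1

Distance in frame 1: 6.0. Distance in frame 2: 4.9.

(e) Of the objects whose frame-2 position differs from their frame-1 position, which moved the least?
the blue triangle

(moved 0.5)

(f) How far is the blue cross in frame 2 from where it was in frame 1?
3.8

The blue cross moved from (8.5, 5.2) to (7.5, 1.5), a distance of √(1.0² + 3.7²) ≈ 3.8.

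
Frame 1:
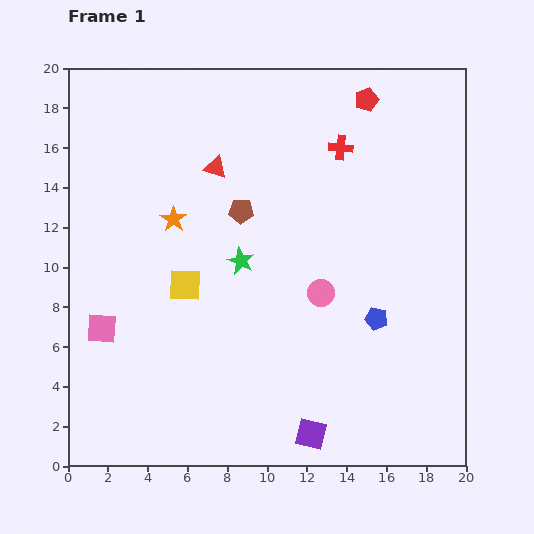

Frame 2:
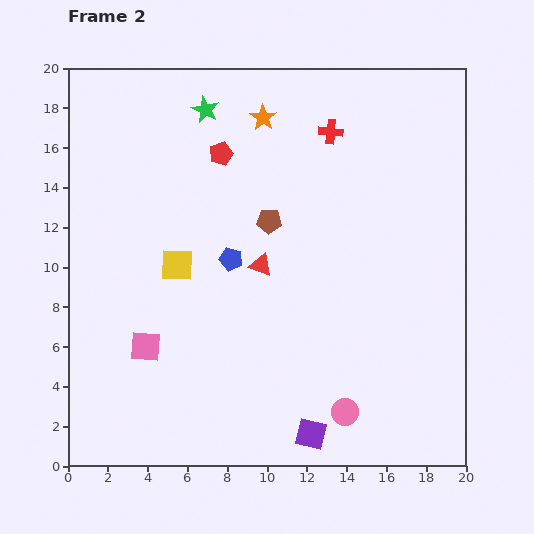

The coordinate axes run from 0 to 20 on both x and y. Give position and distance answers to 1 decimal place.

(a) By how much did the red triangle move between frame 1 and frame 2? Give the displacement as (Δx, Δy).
(2.3, -4.9)

The red triangle was at (7.4, 15.0) in frame 1 and (9.7, 10.1) in frame 2.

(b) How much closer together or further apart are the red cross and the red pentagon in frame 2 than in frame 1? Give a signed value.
+2.9

Distance in frame 1: 2.7. Distance in frame 2: 5.6.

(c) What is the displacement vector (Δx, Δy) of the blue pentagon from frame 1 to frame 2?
(-7.3, 3.0)

The blue pentagon was at (15.5, 7.4) in frame 1 and (8.2, 10.4) in frame 2.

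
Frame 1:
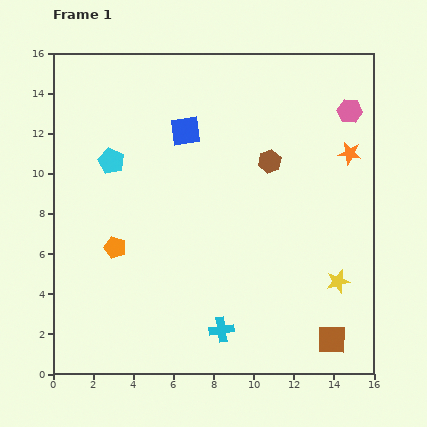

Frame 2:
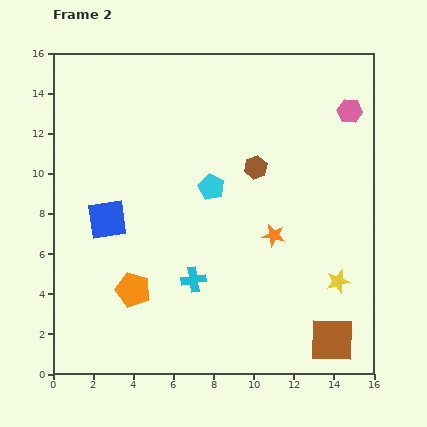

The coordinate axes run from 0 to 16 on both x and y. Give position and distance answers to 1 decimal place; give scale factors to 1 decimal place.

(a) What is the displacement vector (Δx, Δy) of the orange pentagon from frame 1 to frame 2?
(0.9, -2.1)

The orange pentagon was at (3.1, 6.3) in frame 1 and (4.0, 4.2) in frame 2.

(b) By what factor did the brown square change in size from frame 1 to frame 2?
1.5×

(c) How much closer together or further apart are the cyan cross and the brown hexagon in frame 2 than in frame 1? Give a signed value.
-2.3

Distance in frame 1: 8.7. Distance in frame 2: 6.4.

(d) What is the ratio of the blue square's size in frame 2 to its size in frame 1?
1.3×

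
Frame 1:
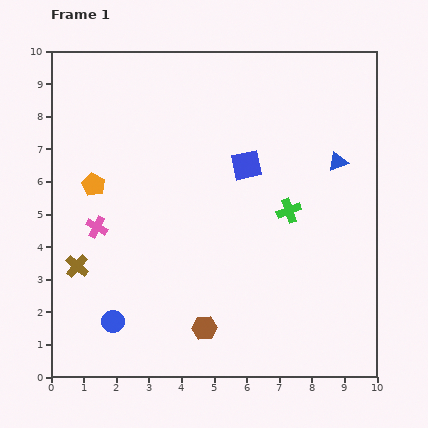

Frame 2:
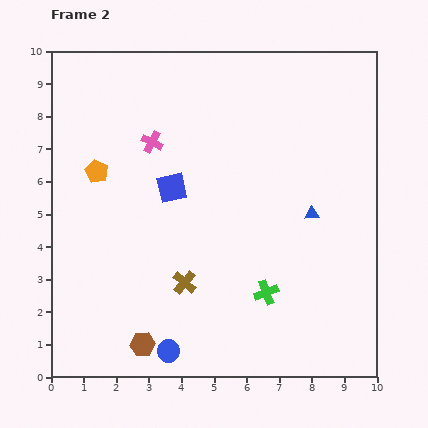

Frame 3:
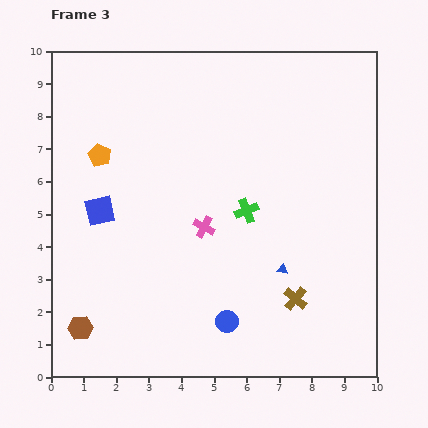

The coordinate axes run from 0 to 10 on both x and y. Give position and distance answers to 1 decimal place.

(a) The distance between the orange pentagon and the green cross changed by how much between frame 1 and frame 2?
+0.3

Distance in frame 1: 6.1. Distance in frame 2: 6.4.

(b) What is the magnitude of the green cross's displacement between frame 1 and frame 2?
2.6

The green cross moved from (7.3, 5.1) to (6.6, 2.6), a distance of √(0.7² + 2.5²) ≈ 2.6.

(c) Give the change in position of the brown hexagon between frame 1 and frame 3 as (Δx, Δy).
(-3.8, 0.0)

The brown hexagon was at (4.7, 1.5) in frame 1 and (0.9, 1.5) in frame 3.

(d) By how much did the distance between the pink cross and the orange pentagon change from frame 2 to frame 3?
+2.0

Distance in frame 2: 1.9. Distance in frame 3: 3.9.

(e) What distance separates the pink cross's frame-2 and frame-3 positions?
3.1

The pink cross moved from (3.1, 7.2) to (4.7, 4.6), a distance of √(1.6² + 2.6²) ≈ 3.1.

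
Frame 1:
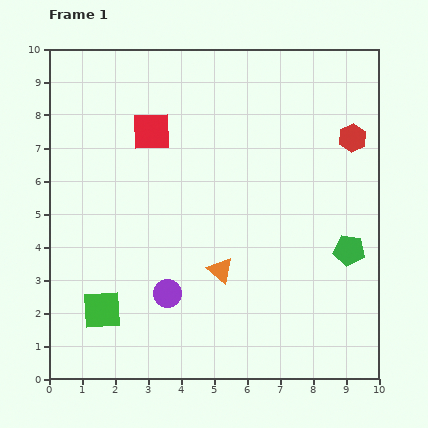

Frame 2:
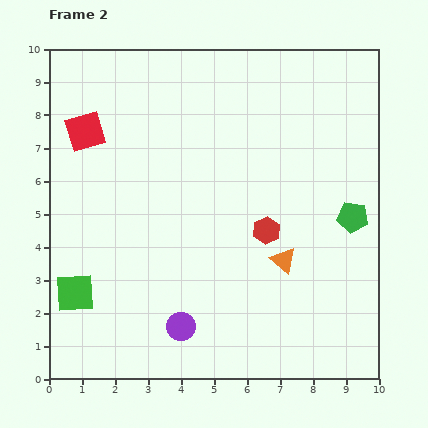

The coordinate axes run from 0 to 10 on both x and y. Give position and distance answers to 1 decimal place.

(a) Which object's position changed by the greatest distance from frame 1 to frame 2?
the red hexagon

(moved 3.8; next 2.0)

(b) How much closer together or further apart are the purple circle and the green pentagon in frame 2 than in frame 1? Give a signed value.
+0.5

Distance in frame 1: 5.7. Distance in frame 2: 6.2.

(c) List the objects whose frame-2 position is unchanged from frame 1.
none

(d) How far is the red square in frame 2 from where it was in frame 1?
2.0

The red square moved from (3.1, 7.5) to (1.1, 7.5), a distance of √(2.0² + 0.0²) ≈ 2.0.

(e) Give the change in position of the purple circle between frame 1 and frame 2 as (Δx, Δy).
(0.4, -1.0)

The purple circle was at (3.6, 2.6) in frame 1 and (4.0, 1.6) in frame 2.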